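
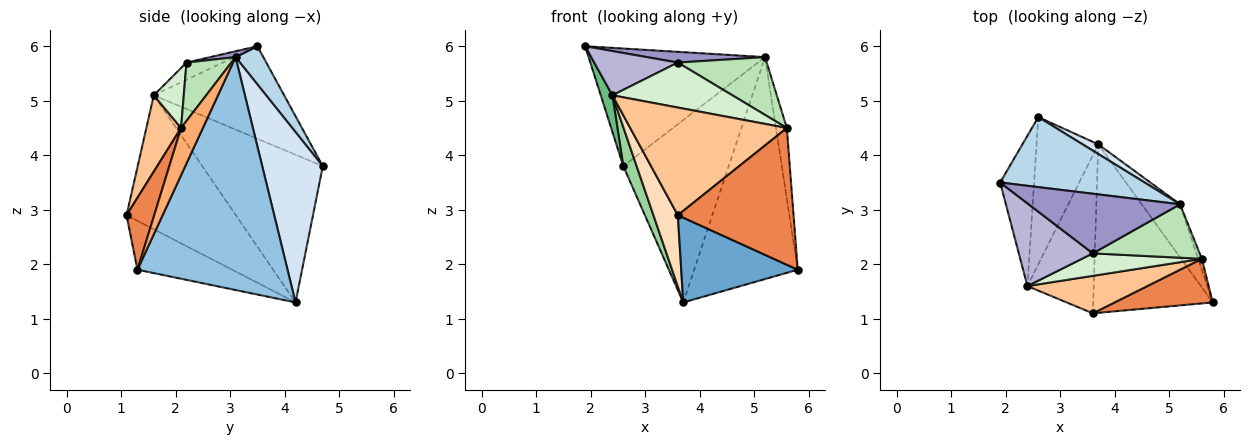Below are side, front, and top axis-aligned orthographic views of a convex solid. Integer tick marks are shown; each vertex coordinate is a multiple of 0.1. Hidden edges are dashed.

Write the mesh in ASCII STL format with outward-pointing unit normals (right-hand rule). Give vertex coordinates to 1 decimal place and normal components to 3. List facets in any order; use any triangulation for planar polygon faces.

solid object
 facet normal -0.343 -0.422 -0.839
  outer loop
   vertex 3.6 1.1 2.9
   vertex 3.7 4.2 1.3
   vertex 5.8 1.3 1.9
  endloop
 endfacet
 facet normal 0.816 0.563 -0.134
  outer loop
   vertex 5.2 3.1 5.8
   vertex 5.8 1.3 1.9
   vertex 3.7 4.2 1.3
  endloop
 endfacet
 facet normal 0.134 0.851 0.507
  outer loop
   vertex 2.6 4.7 3.8
   vertex 1.9 3.5 6.0
   vertex 5.2 3.1 5.8
  endloop
 endfacet
 facet normal 0.498 0.866 0.046
  outer loop
   vertex 2.6 4.7 3.8
   vertex 5.2 3.1 5.8
   vertex 3.7 4.2 1.3
  endloop
 endfacet
 facet normal 0.222 -0.927 0.302
  outer loop
   vertex 5.6 2.1 4.5
   vertex 3.6 1.1 2.9
   vertex 5.8 1.3 1.9
  endloop
 endfacet
 facet normal 0.892 0.446 -0.069
  outer loop
   vertex 5.6 2.1 4.5
   vertex 5.8 1.3 1.9
   vertex 5.2 3.1 5.8
  endloop
 endfacet
 facet normal 0.205 -0.924 0.322
  outer loop
   vertex 2.4 1.6 5.1
   vertex 3.6 1.1 2.9
   vertex 5.6 2.1 4.5
  endloop
 endfacet
 facet normal -0.879 -0.196 -0.435
  outer loop
   vertex 2.4 1.6 5.1
   vertex 3.7 4.2 1.3
   vertex 3.6 1.1 2.9
  endloop
 endfacet
 facet normal -0.936 -0.084 -0.343
  outer loop
   vertex 2.4 1.6 5.1
   vertex 1.9 3.5 6.0
   vertex 2.6 4.7 3.8
  endloop
 endfacet
 facet normal -0.918 -0.102 -0.384
  outer loop
   vertex 2.4 1.6 5.1
   vertex 2.6 4.7 3.8
   vertex 3.7 4.2 1.3
  endloop
 endfacet
 facet normal 0.348 -0.689 0.637
  outer loop
   vertex 3.6 2.2 5.7
   vertex 5.6 2.1 4.5
   vertex 5.2 3.1 5.8
  endloop
 endfacet
 facet normal 0.218 -0.873 0.436
  outer loop
   vertex 3.6 2.2 5.7
   vertex 2.4 1.6 5.1
   vertex 5.6 2.1 4.5
  endloop
 endfacet
 facet normal 0.038 -0.177 0.983
  outer loop
   vertex 3.6 2.2 5.7
   vertex 5.2 3.1 5.8
   vertex 1.9 3.5 6.0
  endloop
 endfacet
 facet normal -0.201 -0.462 0.864
  outer loop
   vertex 3.6 2.2 5.7
   vertex 1.9 3.5 6.0
   vertex 2.4 1.6 5.1
  endloop
 endfacet
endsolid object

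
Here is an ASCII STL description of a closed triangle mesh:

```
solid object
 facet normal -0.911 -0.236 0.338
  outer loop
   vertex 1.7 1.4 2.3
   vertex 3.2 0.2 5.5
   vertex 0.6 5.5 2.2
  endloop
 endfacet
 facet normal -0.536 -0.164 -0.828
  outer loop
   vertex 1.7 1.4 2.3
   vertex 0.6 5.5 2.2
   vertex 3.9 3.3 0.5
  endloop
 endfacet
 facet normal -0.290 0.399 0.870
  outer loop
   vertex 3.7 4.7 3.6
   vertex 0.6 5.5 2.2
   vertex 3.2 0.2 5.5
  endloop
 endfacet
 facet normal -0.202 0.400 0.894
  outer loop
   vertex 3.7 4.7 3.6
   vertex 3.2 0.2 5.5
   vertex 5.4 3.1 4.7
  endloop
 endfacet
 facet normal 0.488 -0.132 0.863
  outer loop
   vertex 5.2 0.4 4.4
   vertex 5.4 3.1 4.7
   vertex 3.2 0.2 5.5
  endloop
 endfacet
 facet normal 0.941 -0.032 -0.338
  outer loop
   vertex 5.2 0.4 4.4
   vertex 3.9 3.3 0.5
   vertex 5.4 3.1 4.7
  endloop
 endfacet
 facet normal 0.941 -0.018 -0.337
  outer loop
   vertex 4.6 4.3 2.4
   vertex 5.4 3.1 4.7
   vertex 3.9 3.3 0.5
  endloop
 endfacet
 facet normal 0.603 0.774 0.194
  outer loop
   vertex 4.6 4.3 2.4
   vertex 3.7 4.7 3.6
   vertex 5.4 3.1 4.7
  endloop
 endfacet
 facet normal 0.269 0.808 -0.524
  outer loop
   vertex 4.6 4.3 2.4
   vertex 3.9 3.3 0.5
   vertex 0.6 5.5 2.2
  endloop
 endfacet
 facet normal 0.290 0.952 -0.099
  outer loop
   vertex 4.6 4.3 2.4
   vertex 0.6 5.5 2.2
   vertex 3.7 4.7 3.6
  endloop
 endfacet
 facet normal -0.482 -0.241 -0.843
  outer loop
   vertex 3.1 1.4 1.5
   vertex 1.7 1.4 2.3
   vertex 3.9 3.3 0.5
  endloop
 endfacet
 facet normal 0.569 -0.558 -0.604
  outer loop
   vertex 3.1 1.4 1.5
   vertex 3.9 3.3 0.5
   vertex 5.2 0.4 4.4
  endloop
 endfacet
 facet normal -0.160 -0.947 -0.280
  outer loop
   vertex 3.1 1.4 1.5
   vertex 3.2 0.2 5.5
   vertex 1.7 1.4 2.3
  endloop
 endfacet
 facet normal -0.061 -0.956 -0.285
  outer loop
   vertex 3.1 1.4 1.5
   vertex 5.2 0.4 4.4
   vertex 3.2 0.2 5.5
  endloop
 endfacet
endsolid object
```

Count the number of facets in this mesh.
14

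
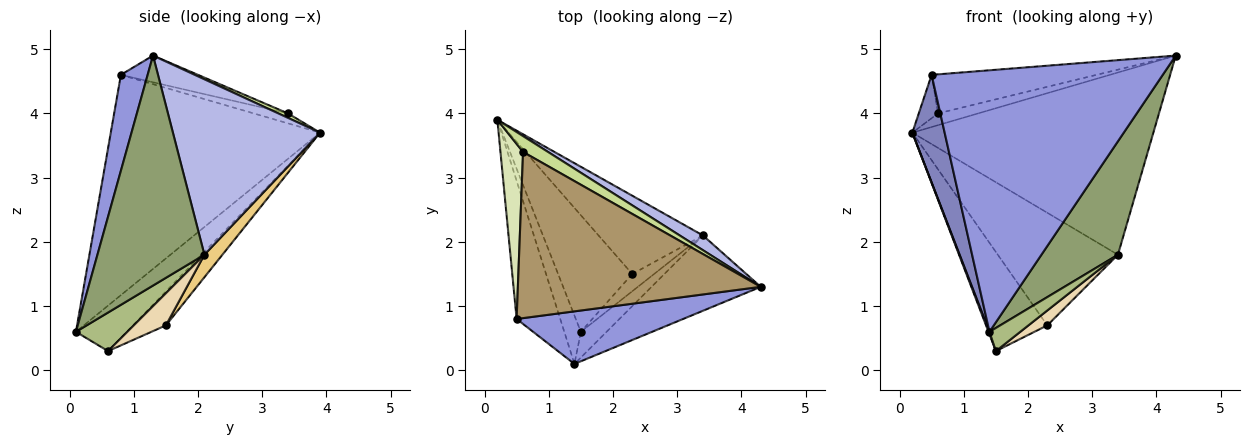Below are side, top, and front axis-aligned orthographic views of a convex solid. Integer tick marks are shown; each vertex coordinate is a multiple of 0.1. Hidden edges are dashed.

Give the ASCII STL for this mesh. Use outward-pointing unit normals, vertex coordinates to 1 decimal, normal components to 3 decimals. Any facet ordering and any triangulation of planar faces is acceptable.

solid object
 facet normal -0.939 -0.017 -0.342
  outer loop
   vertex 1.5 0.6 0.3
   vertex 1.4 0.1 0.6
   vertex 0.2 3.9 3.7
  endloop
 endfacet
 facet normal -0.970 -0.150 -0.192
  outer loop
   vertex 0.5 0.8 4.6
   vertex 0.2 3.9 3.7
   vertex 1.4 0.1 0.6
  endloop
 endfacet
 facet normal 0.113 -0.974 0.196
  outer loop
   vertex 0.5 0.8 4.6
   vertex 1.4 0.1 0.6
   vertex 4.3 1.3 4.9
  endloop
 endfacet
 facet normal 0.520 0.851 0.069
  outer loop
   vertex 3.4 2.1 1.8
   vertex 0.2 3.9 3.7
   vertex 4.3 1.3 4.9
  endloop
 endfacet
 facet normal 0.759 -0.543 -0.360
  outer loop
   vertex 3.4 2.1 1.8
   vertex 4.3 1.3 4.9
   vertex 1.4 0.1 0.6
  endloop
 endfacet
 facet normal 0.744 -0.447 -0.496
  outer loop
   vertex 3.4 2.1 1.8
   vertex 1.4 0.1 0.6
   vertex 1.5 0.6 0.3
  endloop
 endfacet
 facet normal 0.142 0.590 0.795
  outer loop
   vertex 0.6 3.4 4.0
   vertex 4.3 1.3 4.9
   vertex 0.2 3.9 3.7
  endloop
 endfacet
 facet normal -0.393 0.221 0.893
  outer loop
   vertex 0.6 3.4 4.0
   vertex 0.2 3.9 3.7
   vertex 0.5 0.8 4.6
  endloop
 endfacet
 facet normal -0.106 0.227 0.968
  outer loop
   vertex 0.6 3.4 4.0
   vertex 0.5 0.8 4.6
   vertex 4.3 1.3 4.9
  endloop
 endfacet
 facet normal -0.329 0.612 -0.719
  outer loop
   vertex 2.3 1.5 0.7
   vertex 1.5 0.6 0.3
   vertex 0.2 3.9 3.7
  endloop
 endfacet
 facet normal 0.122 0.815 -0.567
  outer loop
   vertex 2.3 1.5 0.7
   vertex 0.2 3.9 3.7
   vertex 3.4 2.1 1.8
  endloop
 endfacet
 facet normal 0.744 -0.436 -0.506
  outer loop
   vertex 2.3 1.5 0.7
   vertex 3.4 2.1 1.8
   vertex 1.5 0.6 0.3
  endloop
 endfacet
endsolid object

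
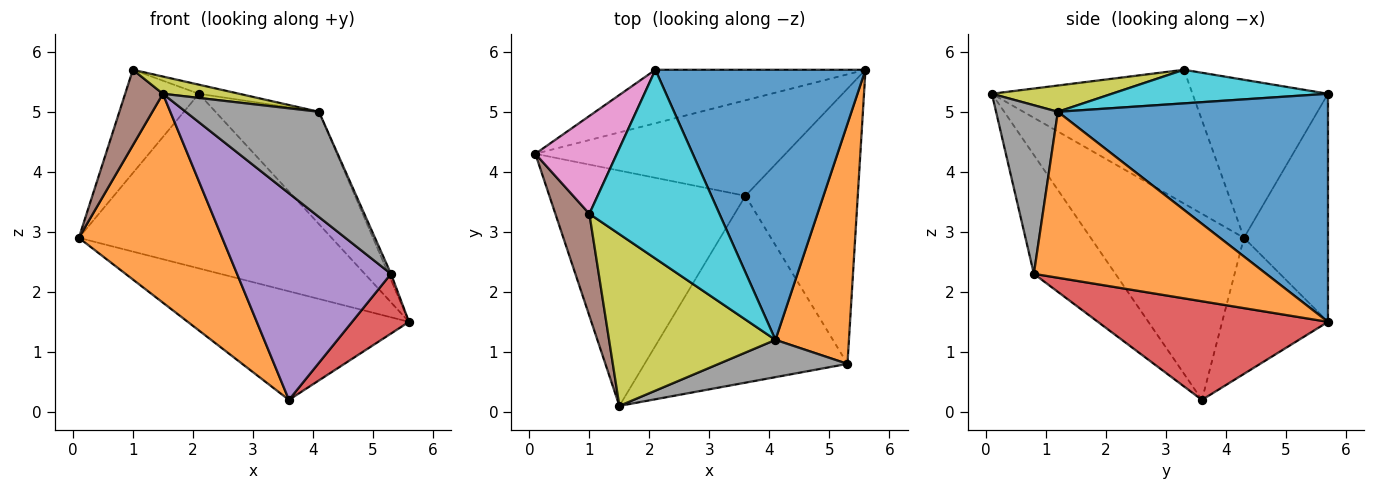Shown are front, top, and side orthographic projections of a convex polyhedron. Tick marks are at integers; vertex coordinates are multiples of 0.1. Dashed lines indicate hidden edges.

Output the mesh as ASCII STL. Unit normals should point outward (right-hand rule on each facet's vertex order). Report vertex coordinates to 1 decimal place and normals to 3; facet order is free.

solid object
 facet normal -0.338 0.707 -0.621
  outer loop
   vertex 3.6 3.6 0.2
   vertex 0.1 4.3 2.9
   vertex 5.6 5.7 1.5
  endloop
 endfacet
 facet normal -0.579 -0.541 -0.610
  outer loop
   vertex 3.6 3.6 0.2
   vertex 1.5 0.1 5.3
   vertex 0.1 4.3 2.9
  endloop
 endfacet
 facet normal -0.303 0.911 -0.279
  outer loop
   vertex 2.1 5.7 5.3
   vertex 5.6 5.7 1.5
   vertex 0.1 4.3 2.9
  endloop
 endfacet
 facet normal 0.651 -0.161 -0.742
  outer loop
   vertex 5.3 0.8 2.3
   vertex 3.6 3.6 0.2
   vertex 5.6 5.7 1.5
  endloop
 endfacet
 facet normal -0.366 -0.690 -0.624
  outer loop
   vertex 5.3 0.8 2.3
   vertex 1.5 0.1 5.3
   vertex 3.6 3.6 0.2
  endloop
 endfacet
 facet normal -0.953 -0.179 0.242
  outer loop
   vertex 1.0 3.3 5.7
   vertex 0.1 4.3 2.9
   vertex 1.5 0.1 5.3
  endloop
 endfacet
 facet normal -0.800 0.435 0.413
  outer loop
   vertex 1.0 3.3 5.7
   vertex 2.1 5.7 5.3
   vertex 0.1 4.3 2.9
  endloop
 endfacet
 facet normal 0.401 -0.864 0.306
  outer loop
   vertex 4.1 1.2 5.0
   vertex 1.5 0.1 5.3
   vertex 5.3 0.8 2.3
  endloop
 endfacet
 facet normal 0.155 -0.099 0.983
  outer loop
   vertex 4.1 1.2 5.0
   vertex 1.0 3.3 5.7
   vertex 1.5 0.1 5.3
  endloop
 endfacet
 facet normal 0.250 0.047 0.967
  outer loop
   vertex 4.1 1.2 5.0
   vertex 2.1 5.7 5.3
   vertex 1.0 3.3 5.7
  endloop
 endfacet
 facet normal 0.708 0.271 0.652
  outer loop
   vertex 4.1 1.2 5.0
   vertex 5.6 5.7 1.5
   vertex 2.1 5.7 5.3
  endloop
 endfacet
 facet normal 0.914 0.010 0.405
  outer loop
   vertex 4.1 1.2 5.0
   vertex 5.3 0.8 2.3
   vertex 5.6 5.7 1.5
  endloop
 endfacet
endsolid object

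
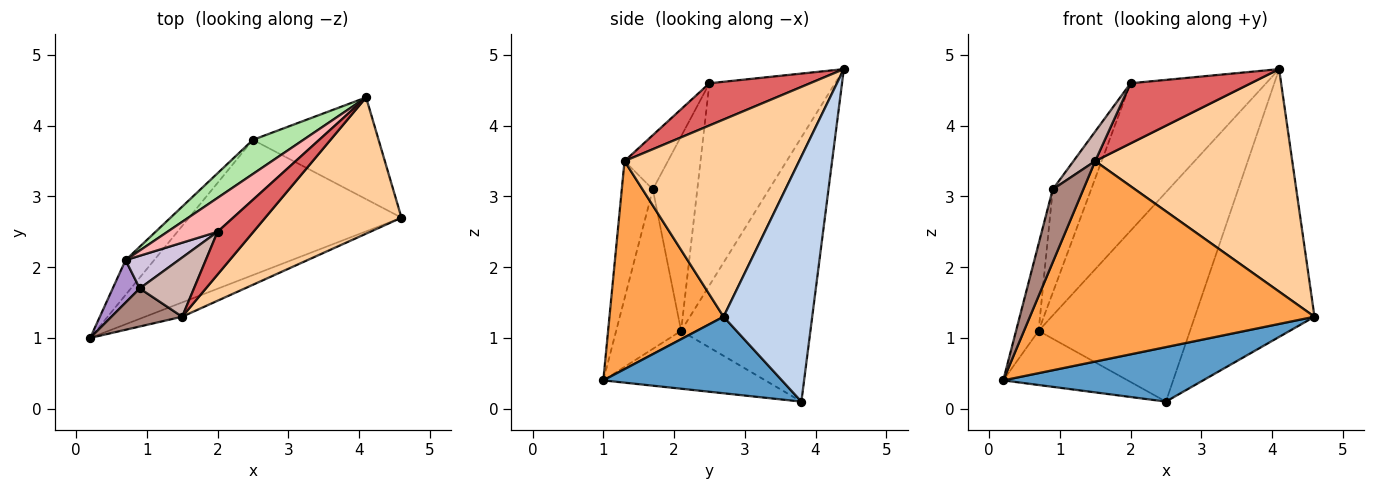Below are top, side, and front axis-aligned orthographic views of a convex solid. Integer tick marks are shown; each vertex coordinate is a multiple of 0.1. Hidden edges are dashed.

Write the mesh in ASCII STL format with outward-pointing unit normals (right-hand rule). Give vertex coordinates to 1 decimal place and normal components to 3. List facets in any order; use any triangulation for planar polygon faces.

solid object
 facet normal 0.317 -0.355 -0.880
  outer loop
   vertex 2.5 3.8 0.1
   vertex 4.6 2.7 1.3
   vertex 0.2 1.0 0.4
  endloop
 endfacet
 facet normal 0.569 0.769 -0.292
  outer loop
   vertex 4.1 4.4 4.8
   vertex 4.6 2.7 1.3
   vertex 2.5 3.8 0.1
  endloop
 endfacet
 facet normal 0.371 -0.926 -0.066
  outer loop
   vertex 1.5 1.3 3.5
   vertex 0.2 1.0 0.4
   vertex 4.6 2.7 1.3
  endloop
 endfacet
 facet normal 0.603 -0.680 0.417
  outer loop
   vertex 1.5 1.3 3.5
   vertex 4.6 2.7 1.3
   vertex 4.1 4.4 4.8
  endloop
 endfacet
 facet normal -0.738 0.567 -0.364
  outer loop
   vertex 0.7 2.1 1.1
   vertex 2.5 3.8 0.1
   vertex 0.2 1.0 0.4
  endloop
 endfacet
 facet normal -0.644 0.755 0.123
  outer loop
   vertex 0.7 2.1 1.1
   vertex 4.1 4.4 4.8
   vertex 2.5 3.8 0.1
  endloop
 endfacet
 facet normal 0.564 -0.673 0.478
  outer loop
   vertex 2.0 2.5 4.6
   vertex 1.5 1.3 3.5
   vertex 4.1 4.4 4.8
  endloop
 endfacet
 facet normal -0.670 0.723 0.166
  outer loop
   vertex 2.0 2.5 4.6
   vertex 4.1 4.4 4.8
   vertex 0.7 2.1 1.1
  endloop
 endfacet
 facet normal -0.933 0.324 0.158
  outer loop
   vertex 0.9 1.7 3.1
   vertex 0.7 2.1 1.1
   vertex 0.2 1.0 0.4
  endloop
 endfacet
 facet normal -0.741 0.640 0.202
  outer loop
   vertex 0.9 1.7 3.1
   vertex 2.0 2.5 4.6
   vertex 0.7 2.1 1.1
  endloop
 endfacet
 facet normal -0.669 -0.659 0.344
  outer loop
   vertex 0.9 1.7 3.1
   vertex 0.2 1.0 0.4
   vertex 1.5 1.3 3.5
  endloop
 endfacet
 facet normal -0.667 -0.333 0.667
  outer loop
   vertex 0.9 1.7 3.1
   vertex 1.5 1.3 3.5
   vertex 2.0 2.5 4.6
  endloop
 endfacet
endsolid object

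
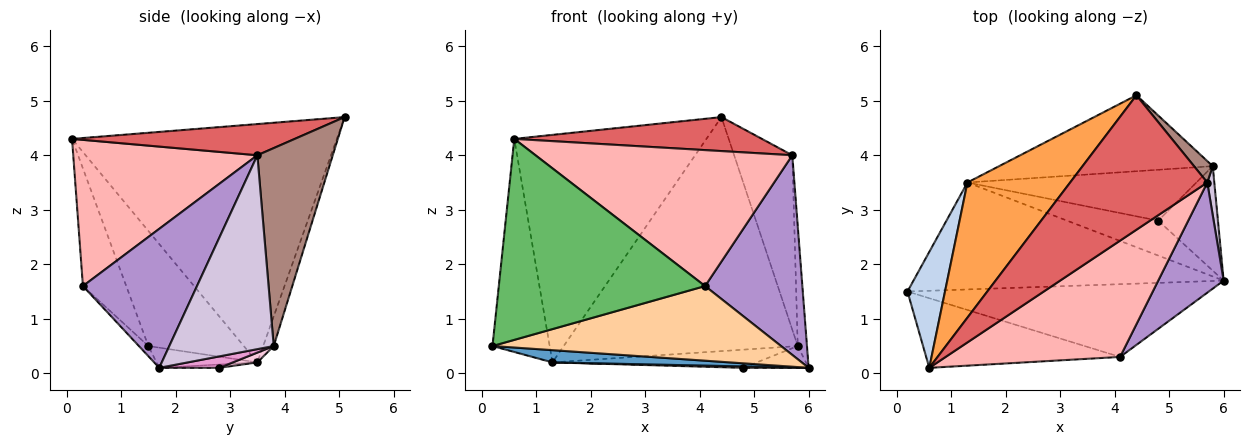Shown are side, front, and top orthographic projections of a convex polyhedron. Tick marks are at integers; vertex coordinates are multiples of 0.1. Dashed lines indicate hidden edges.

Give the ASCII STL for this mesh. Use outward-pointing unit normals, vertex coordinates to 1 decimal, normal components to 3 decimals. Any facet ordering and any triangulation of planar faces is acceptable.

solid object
 facet normal -0.064 -0.113 -0.991
  outer loop
   vertex 1.3 3.5 0.2
   vertex 6.0 1.7 0.1
   vertex 0.2 1.5 0.5
  endloop
 endfacet
 facet normal -0.826 0.495 0.269
  outer loop
   vertex 1.3 3.5 0.2
   vertex 0.2 1.5 0.5
   vertex 0.6 0.1 4.3
  endloop
 endfacet
 facet normal -0.764 0.554 0.329
  outer loop
   vertex 1.3 3.5 0.2
   vertex 0.6 0.1 4.3
   vertex 4.4 5.1 4.7
  endloop
 endfacet
 facet normal -0.023 -0.716 -0.698
  outer loop
   vertex 4.1 0.3 1.6
   vertex 0.2 1.5 0.5
   vertex 6.0 1.7 0.1
  endloop
 endfacet
 facet normal -0.195 -0.927 -0.321
  outer loop
   vertex 4.1 0.3 1.6
   vertex 0.6 0.1 4.3
   vertex 0.2 1.5 0.5
  endloop
 endfacet
 facet normal -0.043 0.950 -0.308
  outer loop
   vertex 5.8 3.8 0.5
   vertex 1.3 3.5 0.2
   vertex 4.4 5.1 4.7
  endloop
 endfacet
 facet normal 0.215 -0.239 0.947
  outer loop
   vertex 5.7 3.5 4.0
   vertex 4.4 5.1 4.7
   vertex 0.6 0.1 4.3
  endloop
 endfacet
 facet normal 0.478 -0.667 0.571
  outer loop
   vertex 5.7 3.5 4.0
   vertex 0.6 0.1 4.3
   vertex 4.1 0.3 1.6
  endloop
 endfacet
 facet normal 0.716 -0.611 0.337
  outer loop
   vertex 5.7 3.5 4.0
   vertex 4.1 0.3 1.6
   vertex 6.0 1.7 0.1
  endloop
 endfacet
 facet normal 0.995 0.088 0.036
  outer loop
   vertex 5.7 3.5 4.0
   vertex 6.0 1.7 0.1
   vertex 5.8 3.8 0.5
  endloop
 endfacet
 facet normal 0.790 0.609 0.075
  outer loop
   vertex 5.7 3.5 4.0
   vertex 5.8 3.8 0.5
   vertex 4.4 5.1 4.7
  endloop
 endfacet
 facet normal -0.036 -0.040 -0.999
  outer loop
   vertex 4.8 2.8 0.1
   vertex 6.0 1.7 0.1
   vertex 1.3 3.5 0.2
  endloop
 endfacet
 facet normal 0.184 0.201 -0.962
  outer loop
   vertex 4.8 2.8 0.1
   vertex 5.8 3.8 0.5
   vertex 6.0 1.7 0.1
  endloop
 endfacet
 facet normal 0.040 0.336 -0.941
  outer loop
   vertex 4.8 2.8 0.1
   vertex 1.3 3.5 0.2
   vertex 5.8 3.8 0.5
  endloop
 endfacet
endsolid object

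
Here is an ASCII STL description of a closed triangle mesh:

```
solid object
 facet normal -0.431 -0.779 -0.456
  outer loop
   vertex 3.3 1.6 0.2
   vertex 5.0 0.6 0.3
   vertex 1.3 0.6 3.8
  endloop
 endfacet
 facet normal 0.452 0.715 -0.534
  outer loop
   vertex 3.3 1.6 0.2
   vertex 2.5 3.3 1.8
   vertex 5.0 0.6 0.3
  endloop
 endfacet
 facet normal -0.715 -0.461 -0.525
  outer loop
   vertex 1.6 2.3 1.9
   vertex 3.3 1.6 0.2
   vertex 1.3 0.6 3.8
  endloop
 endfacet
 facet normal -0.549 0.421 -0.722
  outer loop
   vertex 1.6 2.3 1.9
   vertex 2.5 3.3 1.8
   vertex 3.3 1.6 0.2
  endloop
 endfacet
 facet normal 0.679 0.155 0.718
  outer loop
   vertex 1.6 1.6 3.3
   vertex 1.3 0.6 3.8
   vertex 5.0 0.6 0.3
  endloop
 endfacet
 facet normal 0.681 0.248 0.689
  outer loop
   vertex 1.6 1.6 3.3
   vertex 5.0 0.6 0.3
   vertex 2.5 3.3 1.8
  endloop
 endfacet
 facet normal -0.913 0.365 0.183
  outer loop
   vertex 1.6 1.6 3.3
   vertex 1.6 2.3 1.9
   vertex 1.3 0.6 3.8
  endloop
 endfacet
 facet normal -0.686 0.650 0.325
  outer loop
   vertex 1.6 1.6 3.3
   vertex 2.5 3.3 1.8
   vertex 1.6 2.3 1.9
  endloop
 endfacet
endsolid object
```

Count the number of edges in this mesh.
12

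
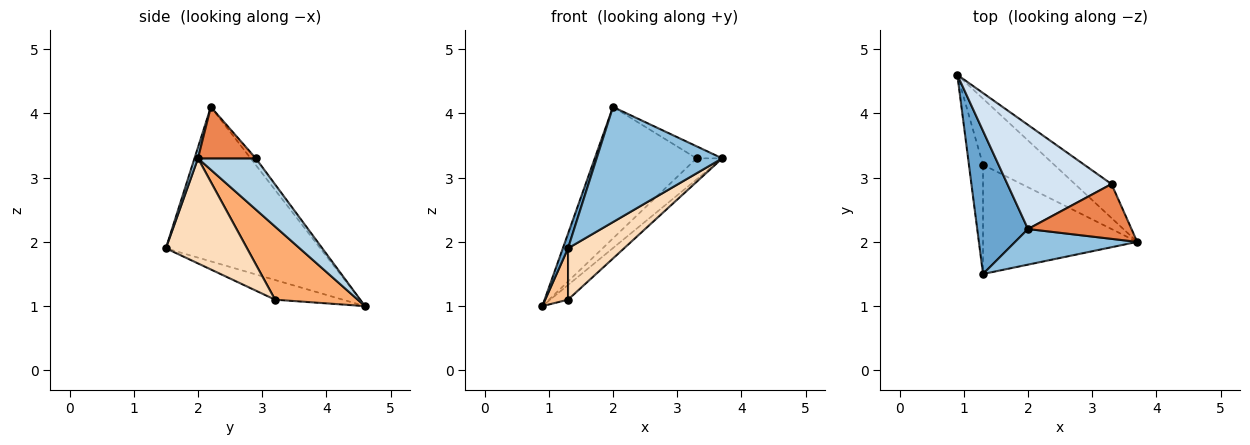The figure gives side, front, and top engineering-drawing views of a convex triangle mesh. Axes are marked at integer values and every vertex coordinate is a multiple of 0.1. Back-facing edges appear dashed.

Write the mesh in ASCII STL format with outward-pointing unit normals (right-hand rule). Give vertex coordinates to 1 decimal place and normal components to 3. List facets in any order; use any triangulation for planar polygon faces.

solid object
 facet normal -0.949 -0.032 0.312
  outer loop
   vertex 2.0 2.2 4.1
   vertex 0.9 4.6 1.0
   vertex 1.3 1.5 1.9
  endloop
 endfacet
 facet normal 0.027 -0.955 0.295
  outer loop
   vertex 2.0 2.2 4.1
   vertex 1.3 1.5 1.9
   vertex 3.7 2.0 3.3
  endloop
 endfacet
 facet normal 0.765 0.340 -0.547
  outer loop
   vertex 3.3 2.9 3.3
   vertex 3.7 2.0 3.3
   vertex 0.9 4.6 1.0
  endloop
 endfacet
 facet normal -0.040 0.783 0.620
  outer loop
   vertex 3.3 2.9 3.3
   vertex 0.9 4.6 1.0
   vertex 2.0 2.2 4.1
  endloop
 endfacet
 facet normal 0.436 0.194 0.879
  outer loop
   vertex 3.3 2.9 3.3
   vertex 2.0 2.2 4.1
   vertex 3.7 2.0 3.3
  endloop
 endfacet
 facet normal 0.708 0.153 -0.689
  outer loop
   vertex 1.3 3.2 1.1
   vertex 0.9 4.6 1.0
   vertex 3.7 2.0 3.3
  endloop
 endfacet
 facet normal -0.784 -0.264 -0.561
  outer loop
   vertex 1.3 3.2 1.1
   vertex 1.3 1.5 1.9
   vertex 0.9 4.6 1.0
  endloop
 endfacet
 facet normal 0.525 -0.362 -0.770
  outer loop
   vertex 1.3 3.2 1.1
   vertex 3.7 2.0 3.3
   vertex 1.3 1.5 1.9
  endloop
 endfacet
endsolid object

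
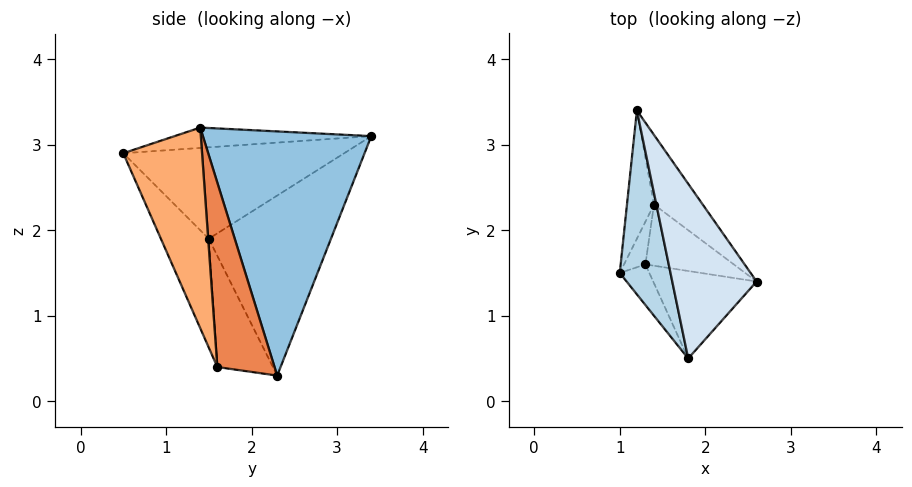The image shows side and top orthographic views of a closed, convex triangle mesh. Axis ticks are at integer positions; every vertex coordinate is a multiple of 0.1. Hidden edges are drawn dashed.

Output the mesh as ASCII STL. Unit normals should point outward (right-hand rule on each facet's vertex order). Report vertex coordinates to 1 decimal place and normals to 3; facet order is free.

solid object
 facet normal -0.970 0.194 -0.146
  outer loop
   vertex 1.4 2.3 0.3
   vertex 1.0 1.5 1.9
   vertex 1.2 3.4 3.1
  endloop
 endfacet
 facet normal 0.812 0.560 -0.162
  outer loop
   vertex 1.4 2.3 0.3
   vertex 1.2 3.4 3.1
   vertex 2.6 1.4 3.2
  endloop
 endfacet
 facet normal -0.855 -0.210 0.474
  outer loop
   vertex 1.8 0.5 2.9
   vertex 1.2 3.4 3.1
   vertex 1.0 1.5 1.9
  endloop
 endfacet
 facet normal -0.233 -0.115 0.966
  outer loop
   vertex 1.8 0.5 2.9
   vertex 2.6 1.4 3.2
   vertex 1.2 3.4 3.1
  endloop
 endfacet
 facet normal 0.886 -0.187 -0.425
  outer loop
   vertex 1.3 1.6 0.4
   vertex 1.4 2.3 0.3
   vertex 2.6 1.4 3.2
  endloop
 endfacet
 facet normal 0.750 -0.537 -0.386
  outer loop
   vertex 1.3 1.6 0.4
   vertex 2.6 1.4 3.2
   vertex 1.8 0.5 2.9
  endloop
 endfacet
 facet normal -0.976 0.113 -0.188
  outer loop
   vertex 1.3 1.6 0.4
   vertex 1.0 1.5 1.9
   vertex 1.4 2.3 0.3
  endloop
 endfacet
 facet normal -0.671 -0.719 -0.182
  outer loop
   vertex 1.3 1.6 0.4
   vertex 1.8 0.5 2.9
   vertex 1.0 1.5 1.9
  endloop
 endfacet
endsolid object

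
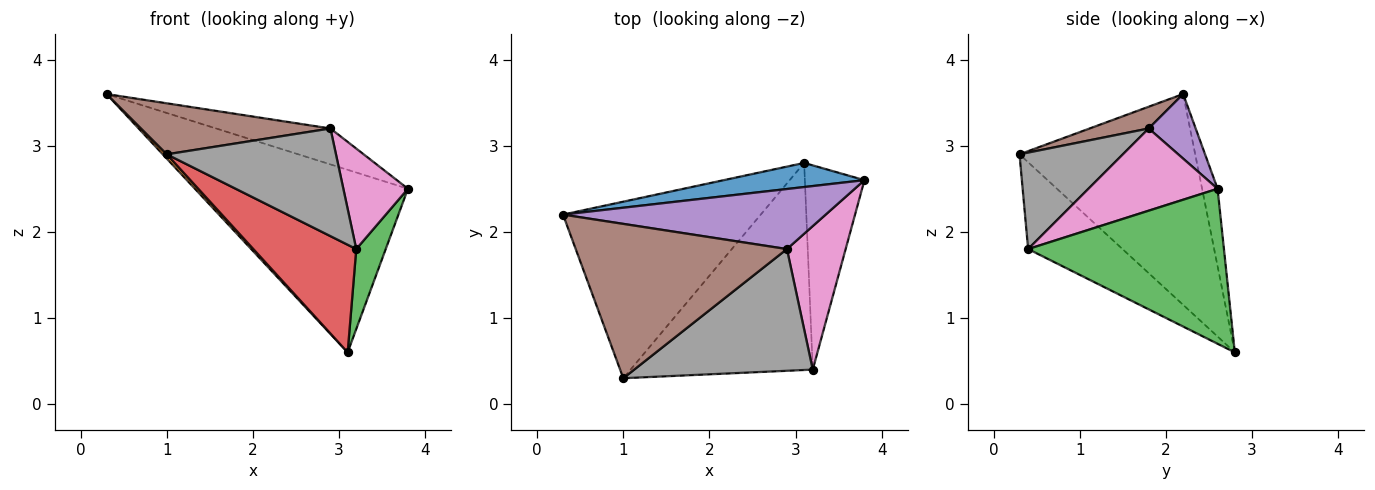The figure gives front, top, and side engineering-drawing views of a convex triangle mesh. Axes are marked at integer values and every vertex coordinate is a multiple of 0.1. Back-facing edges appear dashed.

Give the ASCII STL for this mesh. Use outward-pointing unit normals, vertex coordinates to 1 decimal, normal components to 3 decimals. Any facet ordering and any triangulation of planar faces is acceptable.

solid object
 facet normal -0.072 0.989 0.131
  outer loop
   vertex 3.1 2.8 0.6
   vertex 0.3 2.2 3.6
   vertex 3.8 2.6 2.5
  endloop
 endfacet
 facet normal -0.729 -0.017 -0.684
  outer loop
   vertex 3.1 2.8 0.6
   vertex 1.0 0.3 2.9
   vertex 0.3 2.2 3.6
  endloop
 endfacet
 facet normal 0.924 -0.139 -0.355
  outer loop
   vertex 3.2 0.4 1.8
   vertex 3.1 2.8 0.6
   vertex 3.8 2.6 2.5
  endloop
 endfacet
 facet normal -0.389 -0.425 -0.817
  outer loop
   vertex 3.2 0.4 1.8
   vertex 1.0 0.3 2.9
   vertex 3.1 2.8 0.6
  endloop
 endfacet
 facet normal 0.206 0.502 0.840
  outer loop
   vertex 2.9 1.8 3.2
   vertex 3.8 2.6 2.5
   vertex 0.3 2.2 3.6
  endloop
 endfacet
 facet normal 0.097 -0.312 0.945
  outer loop
   vertex 2.9 1.8 3.2
   vertex 0.3 2.2 3.6
   vertex 1.0 0.3 2.9
  endloop
 endfacet
 facet normal 0.754 -0.377 0.538
  outer loop
   vertex 2.9 1.8 3.2
   vertex 3.2 0.4 1.8
   vertex 3.8 2.6 2.5
  endloop
 endfacet
 facet normal 0.375 -0.614 0.694
  outer loop
   vertex 2.9 1.8 3.2
   vertex 1.0 0.3 2.9
   vertex 3.2 0.4 1.8
  endloop
 endfacet
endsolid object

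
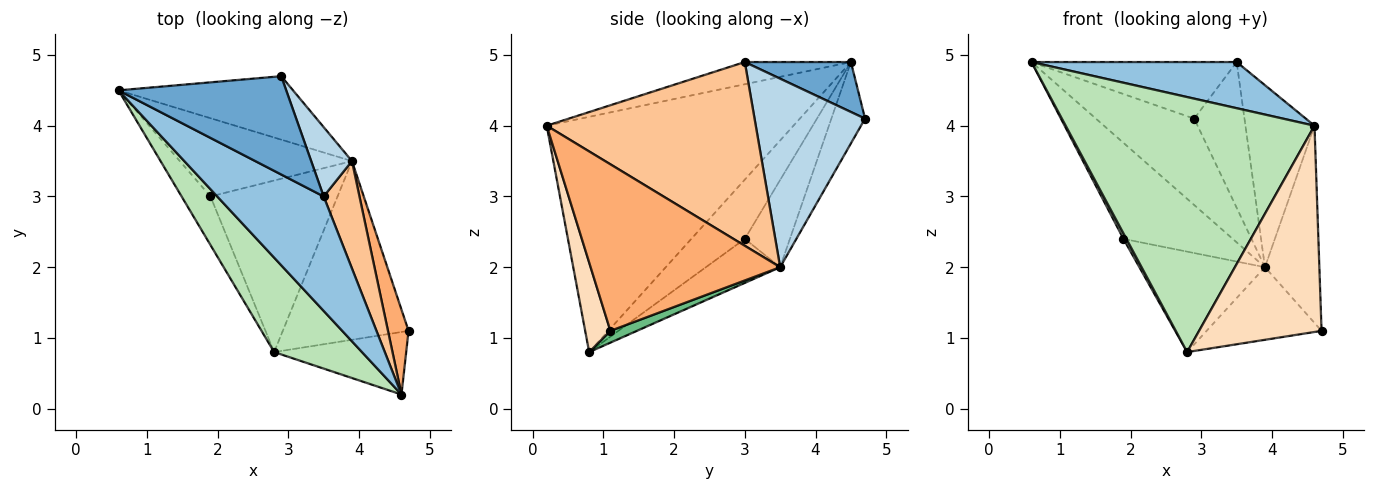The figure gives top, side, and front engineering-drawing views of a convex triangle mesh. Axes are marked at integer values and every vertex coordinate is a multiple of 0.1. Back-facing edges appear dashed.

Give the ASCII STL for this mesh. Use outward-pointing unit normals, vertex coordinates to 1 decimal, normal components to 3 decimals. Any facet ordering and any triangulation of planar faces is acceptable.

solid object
 facet normal 0.250 0.483 0.839
  outer loop
   vertex 3.5 3.0 4.9
   vertex 2.9 4.7 4.1
   vertex 0.6 4.5 4.9
  endloop
 endfacet
 facet normal -0.190 -0.367 0.910
  outer loop
   vertex 3.5 3.0 4.9
   vertex 0.6 4.5 4.9
   vertex 4.6 0.2 4.0
  endloop
 endfacet
 facet normal 0.893 0.406 0.193
  outer loop
   vertex 3.9 3.5 2.0
   vertex 2.9 4.7 4.1
   vertex 3.5 3.0 4.9
  endloop
 endfacet
 facet normal -0.266 0.777 -0.571
  outer loop
   vertex 3.9 3.5 2.0
   vertex 0.6 4.5 4.9
   vertex 2.9 4.7 4.1
  endloop
 endfacet
 facet normal -0.305 0.738 -0.602
  outer loop
   vertex 3.9 3.5 2.0
   vertex 1.9 3.0 2.4
   vertex 0.6 4.5 4.9
  endloop
 endfacet
 facet normal 0.954 0.274 0.118
  outer loop
   vertex 3.9 3.5 2.0
   vertex 4.6 0.2 4.0
   vertex 4.7 1.1 1.1
  endloop
 endfacet
 facet normal 0.934 0.308 0.182
  outer loop
   vertex 3.9 3.5 2.0
   vertex 3.5 3.0 4.9
   vertex 4.6 0.2 4.0
  endloop
 endfacet
 facet normal 0.193 -0.939 -0.285
  outer loop
   vertex 2.8 0.8 0.8
   vertex 4.7 1.1 1.1
   vertex 4.6 0.2 4.0
  endloop
 endfacet
 facet normal 0.087 0.375 -0.923
  outer loop
   vertex 2.8 0.8 0.8
   vertex 3.9 3.5 2.0
   vertex 4.7 1.1 1.1
  endloop
 endfacet
 facet normal -0.286 0.484 -0.827
  outer loop
   vertex 2.8 0.8 0.8
   vertex 1.9 3.0 2.4
   vertex 3.9 3.5 2.0
  endloop
 endfacet
 facet normal -0.681 -0.687 0.254
  outer loop
   vertex 2.8 0.8 0.8
   vertex 4.6 0.2 4.0
   vertex 0.6 4.5 4.9
  endloop
 endfacet
 facet normal -0.898 -0.049 -0.437
  outer loop
   vertex 2.8 0.8 0.8
   vertex 0.6 4.5 4.9
   vertex 1.9 3.0 2.4
  endloop
 endfacet
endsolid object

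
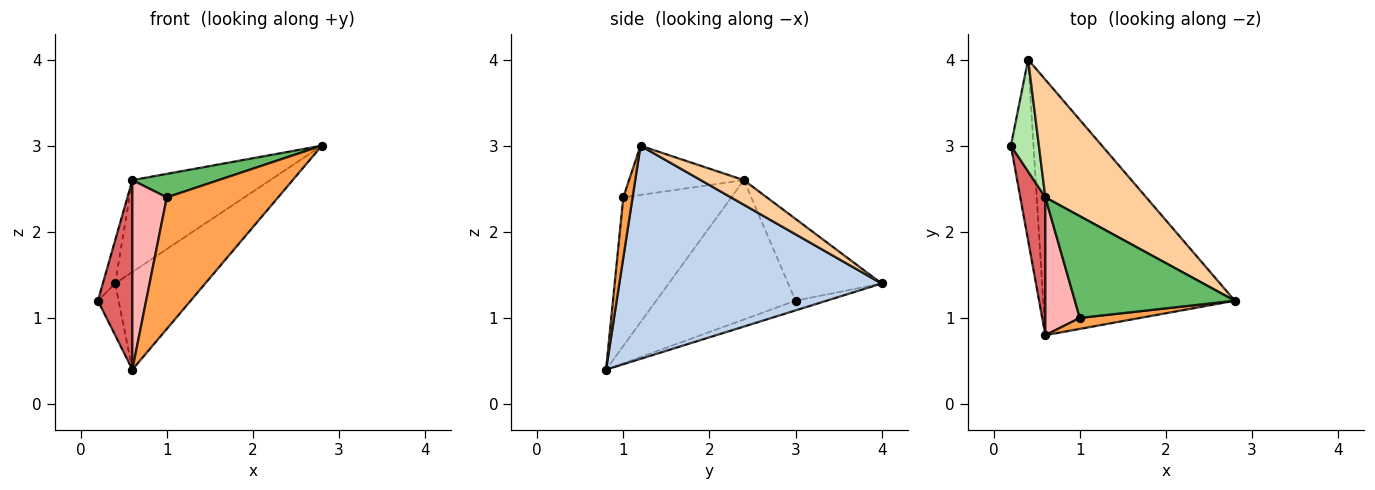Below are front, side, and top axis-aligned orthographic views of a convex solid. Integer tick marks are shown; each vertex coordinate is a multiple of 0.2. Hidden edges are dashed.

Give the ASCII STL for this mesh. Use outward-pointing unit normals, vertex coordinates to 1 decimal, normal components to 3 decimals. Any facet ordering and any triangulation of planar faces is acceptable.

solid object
 facet normal -0.381 0.254 -0.889
  outer loop
   vertex 0.4 4.0 1.4
   vertex 0.6 0.8 0.4
   vertex 0.2 3.0 1.2
  endloop
 endfacet
 facet normal 0.721 0.247 -0.648
  outer loop
   vertex 0.4 4.0 1.4
   vertex 2.8 1.2 3.0
   vertex 0.6 0.8 0.4
  endloop
 endfacet
 facet normal 0.083 -0.993 0.083
  outer loop
   vertex 1.0 1.0 2.4
   vertex 0.6 0.8 0.4
   vertex 2.8 1.2 3.0
  endloop
 endfacet
 facet normal 0.189 0.604 0.774
  outer loop
   vertex 0.6 2.4 2.6
   vertex 2.8 1.2 3.0
   vertex 0.4 4.0 1.4
  endloop
 endfacet
 facet normal -0.287 -0.215 0.933
  outer loop
   vertex 0.6 2.4 2.6
   vertex 1.0 1.0 2.4
   vertex 2.8 1.2 3.0
  endloop
 endfacet
 facet normal -0.939 0.124 0.321
  outer loop
   vertex 0.6 2.4 2.6
   vertex 0.4 4.0 1.4
   vertex 0.2 3.0 1.2
  endloop
 endfacet
 facet normal -0.956 -0.236 0.172
  outer loop
   vertex 0.6 2.4 2.6
   vertex 0.2 3.0 1.2
   vertex 0.6 0.8 0.4
  endloop
 endfacet
 facet normal -0.930 -0.297 0.216
  outer loop
   vertex 0.6 2.4 2.6
   vertex 0.6 0.8 0.4
   vertex 1.0 1.0 2.4
  endloop
 endfacet
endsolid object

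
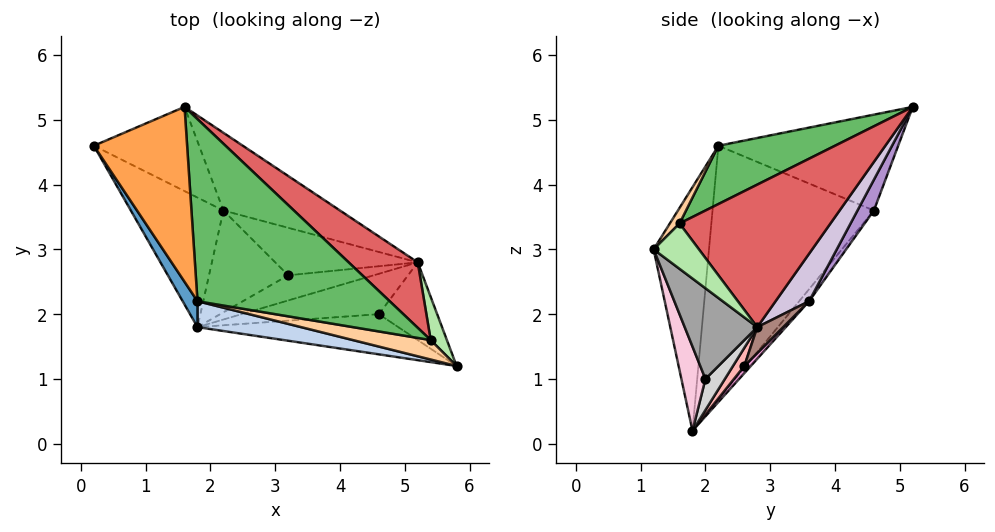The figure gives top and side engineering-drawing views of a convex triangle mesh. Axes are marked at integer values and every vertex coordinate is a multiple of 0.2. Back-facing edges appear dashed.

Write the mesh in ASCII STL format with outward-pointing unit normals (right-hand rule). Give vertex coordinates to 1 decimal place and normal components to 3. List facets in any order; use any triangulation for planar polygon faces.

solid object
 facet normal -0.840 -0.540 0.049
  outer loop
   vertex 1.8 2.2 4.6
   vertex 0.2 4.6 3.6
   vertex 1.8 1.8 0.2
  endloop
 endfacet
 facet normal -0.208 -0.974 0.089
  outer loop
   vertex 1.8 2.2 4.6
   vertex 1.8 1.8 0.2
   vertex 5.8 1.2 3.0
  endloop
 endfacet
 facet normal -0.704 -0.184 0.685
  outer loop
   vertex 1.8 2.2 4.6
   vertex 1.6 5.2 5.2
   vertex 0.2 4.6 3.6
  endloop
 endfacet
 facet normal 0.154 -0.617 0.772
  outer loop
   vertex 5.4 1.6 3.4
   vertex 1.8 2.2 4.6
   vertex 5.8 1.2 3.0
  endloop
 endfacet
 facet normal 0.286 -0.170 0.943
  outer loop
   vertex 5.4 1.6 3.4
   vertex 1.6 5.2 5.2
   vertex 1.8 2.2 4.6
  endloop
 endfacet
 facet normal 0.806 0.518 0.288
  outer loop
   vertex 5.4 1.6 3.4
   vertex 5.8 1.2 3.0
   vertex 5.2 2.8 1.8
  endloop
 endfacet
 facet normal 0.726 0.590 0.352
  outer loop
   vertex 5.4 1.6 3.4
   vertex 5.2 2.8 1.8
   vertex 1.6 5.2 5.2
  endloop
 endfacet
 facet normal 0.157 0.652 -0.742
  outer loop
   vertex 3.2 2.6 1.2
   vertex 5.2 2.8 1.8
   vertex 1.8 1.8 0.2
  endloop
 endfacet
 facet normal 0.130 0.885 -0.446
  outer loop
   vertex 2.2 3.6 2.2
   vertex 0.2 4.6 3.6
   vertex 1.6 5.2 5.2
  endloop
 endfacet
 facet normal 0.177 0.883 -0.435
  outer loop
   vertex 2.2 3.6 2.2
   vertex 1.6 5.2 5.2
   vertex 5.2 2.8 1.8
  endloop
 endfacet
 facet normal 0.117 0.758 -0.642
  outer loop
   vertex 2.2 3.6 2.2
   vertex 5.2 2.8 1.8
   vertex 3.2 2.6 1.2
  endloop
 endfacet
 facet normal -0.085 0.749 -0.657
  outer loop
   vertex 2.2 3.6 2.2
   vertex 1.8 1.8 0.2
   vertex 0.2 4.6 3.6
  endloop
 endfacet
 facet normal 0.061 0.736 -0.674
  outer loop
   vertex 2.2 3.6 2.2
   vertex 3.2 2.6 1.2
   vertex 1.8 1.8 0.2
  endloop
 endfacet
 facet normal 0.194 -0.865 -0.462
  outer loop
   vertex 4.6 2.0 1.0
   vertex 5.8 1.2 3.0
   vertex 1.8 1.8 0.2
  endloop
 endfacet
 facet normal 0.838 -0.090 -0.539
  outer loop
   vertex 4.6 2.0 1.0
   vertex 5.2 2.8 1.8
   vertex 5.8 1.2 3.0
  endloop
 endfacet
 facet normal 0.172 0.629 -0.758
  outer loop
   vertex 4.6 2.0 1.0
   vertex 1.8 1.8 0.2
   vertex 5.2 2.8 1.8
  endloop
 endfacet
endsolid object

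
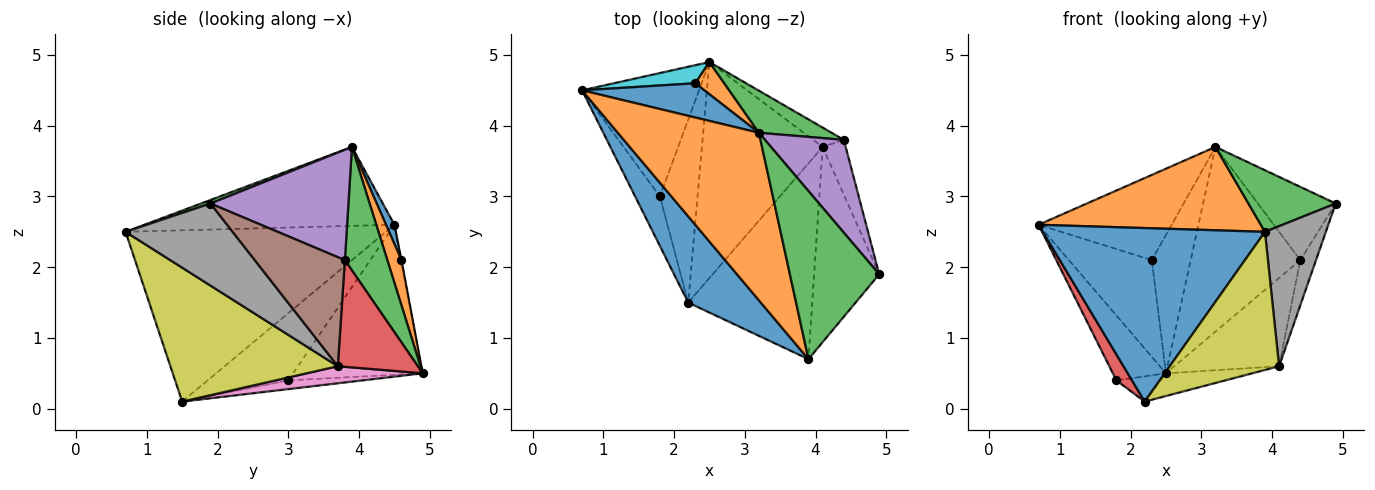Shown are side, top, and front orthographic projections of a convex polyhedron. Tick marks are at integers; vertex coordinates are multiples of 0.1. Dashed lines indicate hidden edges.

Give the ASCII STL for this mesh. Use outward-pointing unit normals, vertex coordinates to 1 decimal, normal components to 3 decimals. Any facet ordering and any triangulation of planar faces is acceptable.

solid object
 facet normal -0.724 -0.618 0.307
  outer loop
   vertex 3.9 0.7 2.5
   vertex 0.7 4.5 2.6
   vertex 2.2 1.5 0.1
  endloop
 endfacet
 facet normal -0.448 -0.398 0.801
  outer loop
   vertex 3.9 0.7 2.5
   vertex 3.2 3.9 3.7
   vertex 0.7 4.5 2.6
  endloop
 endfacet
 facet normal 0.037 -0.344 0.938
  outer loop
   vertex 3.9 0.7 2.5
   vertex 4.9 1.9 2.9
   vertex 3.2 3.9 3.7
  endloop
 endfacet
 facet normal -0.923 -0.178 -0.340
  outer loop
   vertex 1.8 3.0 0.4
   vertex 2.2 1.5 0.1
   vertex 0.7 4.5 2.6
  endloop
 endfacet
 facet normal -0.751 0.307 -0.585
  outer loop
   vertex 1.8 3.0 0.4
   vertex 0.7 4.5 2.6
   vertex 2.5 4.9 0.5
  endloop
 endfacet
 facet normal -0.224 0.133 -0.965
  outer loop
   vertex 1.8 3.0 0.4
   vertex 2.5 4.9 0.5
   vertex 2.2 1.5 0.1
  endloop
 endfacet
 facet normal 0.139 0.104 -0.985
  outer loop
   vertex 4.1 3.7 0.6
   vertex 2.2 1.5 0.1
   vertex 2.5 4.9 0.5
  endloop
 endfacet
 facet normal 0.716 -0.407 -0.568
  outer loop
   vertex 4.1 3.7 0.6
   vertex 4.9 1.9 2.9
   vertex 3.9 0.7 2.5
  endloop
 endfacet
 facet normal 0.662 -0.432 -0.613
  outer loop
   vertex 4.1 3.7 0.6
   vertex 3.9 0.7 2.5
   vertex 2.2 1.5 0.1
  endloop
 endfacet
 facet normal -0.004 0.983 0.184
  outer loop
   vertex 2.3 4.6 2.1
   vertex 2.5 4.9 0.5
   vertex 0.7 4.5 2.6
  endloop
 endfacet
 facet normal 0.058 0.926 0.372
  outer loop
   vertex 2.3 4.6 2.1
   vertex 0.7 4.5 2.6
   vertex 3.2 3.9 3.7
  endloop
 endfacet
 facet normal 0.334 0.918 0.214
  outer loop
   vertex 2.3 4.6 2.1
   vertex 3.2 3.9 3.7
   vertex 2.5 4.9 0.5
  endloop
 endfacet
 facet normal 0.353 0.912 0.208
  outer loop
   vertex 4.4 3.8 2.1
   vertex 2.5 4.9 0.5
   vertex 3.2 3.9 3.7
  endloop
 endfacet
 facet normal 0.598 0.783 -0.172
  outer loop
   vertex 4.4 3.8 2.1
   vertex 4.1 3.7 0.6
   vertex 2.5 4.9 0.5
  endloop
 endfacet
 facet normal 0.739 0.417 0.528
  outer loop
   vertex 4.4 3.8 2.1
   vertex 3.2 3.9 3.7
   vertex 4.9 1.9 2.9
  endloop
 endfacet
 facet normal 0.964 0.168 -0.204
  outer loop
   vertex 4.4 3.8 2.1
   vertex 4.9 1.9 2.9
   vertex 4.1 3.7 0.6
  endloop
 endfacet
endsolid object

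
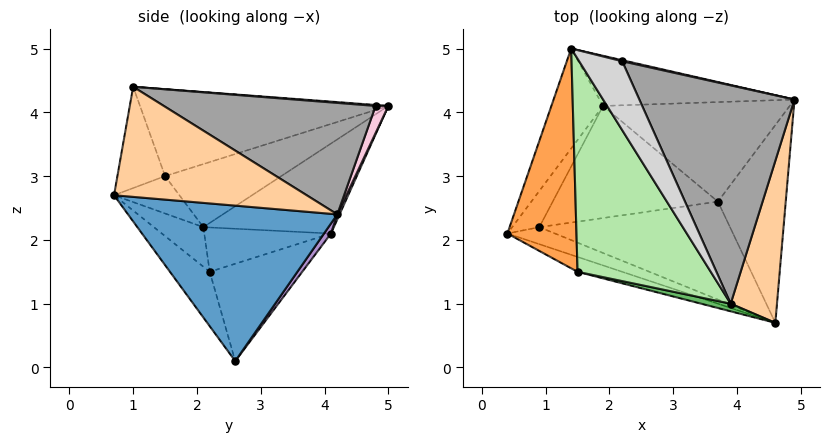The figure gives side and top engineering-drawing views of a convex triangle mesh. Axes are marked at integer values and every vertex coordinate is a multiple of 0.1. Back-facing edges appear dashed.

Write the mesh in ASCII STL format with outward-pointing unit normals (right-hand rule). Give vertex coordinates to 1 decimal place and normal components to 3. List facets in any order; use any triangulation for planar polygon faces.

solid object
 facet normal 0.911 -0.112 -0.397
  outer loop
   vertex 3.7 2.6 0.1
   vertex 4.9 4.2 2.4
   vertex 4.6 0.7 2.7
  endloop
 endfacet
 facet normal -0.266 -0.910 -0.317
  outer loop
   vertex 1.5 1.5 3.0
   vertex 0.4 2.1 2.2
   vertex 4.6 0.7 2.7
  endloop
 endfacet
 facet normal -0.654 -0.244 0.716
  outer loop
   vertex 1.5 1.5 3.0
   vertex 1.4 5.0 4.1
   vertex 0.4 2.1 2.2
  endloop
 endfacet
 facet normal 0.921 -0.046 0.387
  outer loop
   vertex 3.9 1.0 4.4
   vertex 4.6 0.7 2.7
   vertex 4.9 4.2 2.4
  endloop
 endfacet
 facet normal -0.243 -0.967 0.071
  outer loop
   vertex 3.9 1.0 4.4
   vertex 1.5 1.5 3.0
   vertex 4.6 0.7 2.7
  endloop
 endfacet
 facet normal -0.526 -0.269 0.807
  outer loop
   vertex 3.9 1.0 4.4
   vertex 1.4 5.0 4.1
   vertex 1.5 1.5 3.0
  endloop
 endfacet
 facet normal -0.265 -0.910 -0.319
  outer loop
   vertex 0.9 2.2 1.5
   vertex 4.6 0.7 2.7
   vertex 0.4 2.1 2.2
  endloop
 endfacet
 facet normal -0.156 -0.822 -0.547
  outer loop
   vertex 0.9 2.2 1.5
   vertex 3.7 2.6 0.1
   vertex 4.6 0.7 2.7
  endloop
 endfacet
 facet normal 0.031 0.813 -0.582
  outer loop
   vertex 1.9 4.1 2.1
   vertex 4.9 4.2 2.4
   vertex 3.7 2.6 0.1
  endloop
 endfacet
 facet normal 0.010 0.913 -0.408
  outer loop
   vertex 1.9 4.1 2.1
   vertex 1.4 5.0 4.1
   vertex 4.9 4.2 2.4
  endloop
 endfacet
 facet normal -0.447 0.475 -0.758
  outer loop
   vertex 1.9 4.1 2.1
   vertex 3.7 2.6 0.1
   vertex 0.9 2.2 1.5
  endloop
 endfacet
 facet normal -0.735 0.530 -0.422
  outer loop
   vertex 1.9 4.1 2.1
   vertex 0.4 2.1 2.2
   vertex 1.4 5.0 4.1
  endloop
 endfacet
 facet normal -0.727 0.523 -0.445
  outer loop
   vertex 1.9 4.1 2.1
   vertex 0.9 2.2 1.5
   vertex 0.4 2.1 2.2
  endloop
 endfacet
 facet normal 0.242 0.969 0.043
  outer loop
   vertex 2.2 4.8 4.1
   vertex 4.9 4.2 2.4
   vertex 1.4 5.0 4.1
  endloop
 endfacet
 facet normal 0.555 0.309 0.772
  outer loop
   vertex 2.2 4.8 4.1
   vertex 3.9 1.0 4.4
   vertex 4.9 4.2 2.4
  endloop
 endfacet
 facet normal 0.022 0.089 0.996
  outer loop
   vertex 2.2 4.8 4.1
   vertex 1.4 5.0 4.1
   vertex 3.9 1.0 4.4
  endloop
 endfacet
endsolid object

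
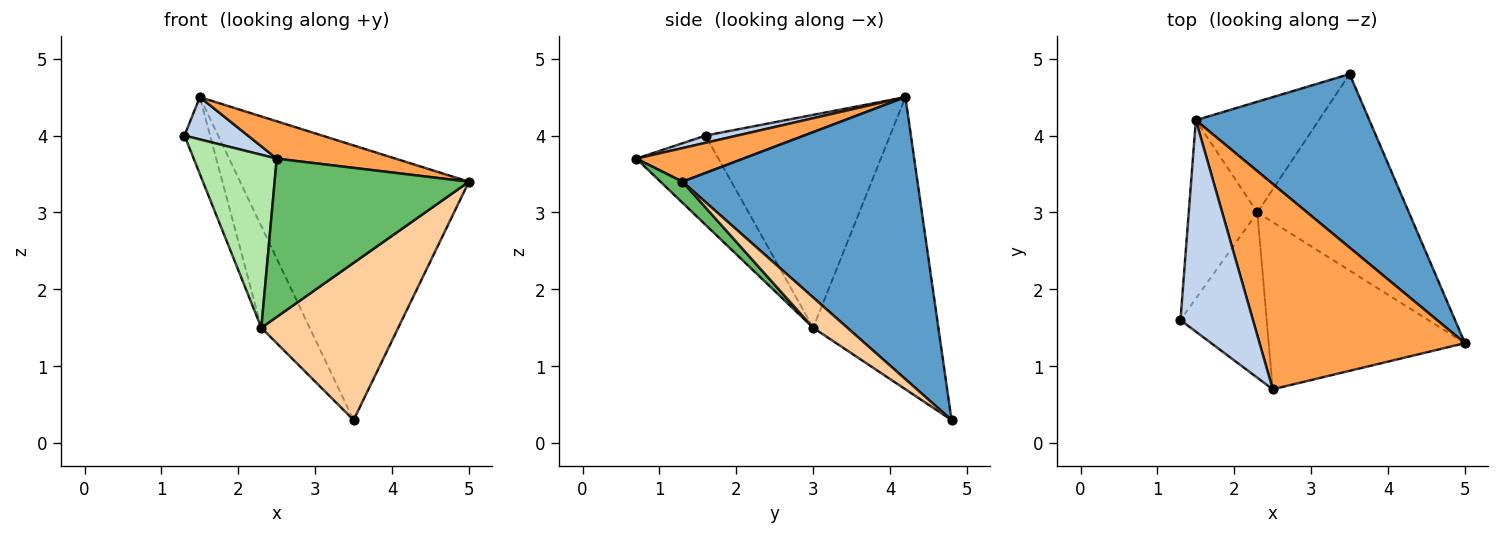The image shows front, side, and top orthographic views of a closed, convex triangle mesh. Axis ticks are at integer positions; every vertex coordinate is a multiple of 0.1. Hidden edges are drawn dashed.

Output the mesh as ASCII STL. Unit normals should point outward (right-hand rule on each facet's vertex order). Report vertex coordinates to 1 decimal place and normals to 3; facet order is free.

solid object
 facet normal 0.656 0.638 0.403
  outer loop
   vertex 1.5 4.2 4.5
   vertex 5.0 1.3 3.4
   vertex 3.5 4.8 0.3
  endloop
 endfacet
 facet normal 0.098 -0.195 0.976
  outer loop
   vertex 2.5 0.7 3.7
   vertex 1.5 4.2 4.5
   vertex 1.3 1.6 4.0
  endloop
 endfacet
 facet normal 0.159 -0.177 0.971
  outer loop
   vertex 2.5 0.7 3.7
   vertex 5.0 1.3 3.4
   vertex 1.5 4.2 4.5
  endloop
 endfacet
 facet normal 0.154 -0.617 -0.772
  outer loop
   vertex 2.3 3.0 1.5
   vertex 3.5 4.8 0.3
   vertex 5.0 1.3 3.4
  endloop
 endfacet
 facet normal 0.078 -0.686 -0.724
  outer loop
   vertex 2.3 3.0 1.5
   vertex 5.0 1.3 3.4
   vertex 2.5 0.7 3.7
  endloop
 endfacet
 facet normal -0.582 -0.588 -0.562
  outer loop
   vertex 2.3 3.0 1.5
   vertex 2.5 0.7 3.7
   vertex 1.3 1.6 4.0
  endloop
 endfacet
 facet normal -0.944 0.131 -0.304
  outer loop
   vertex 2.3 3.0 1.5
   vertex 1.3 1.6 4.0
   vertex 1.5 4.2 4.5
  endloop
 endfacet
 facet normal -0.868 0.335 -0.366
  outer loop
   vertex 2.3 3.0 1.5
   vertex 1.5 4.2 4.5
   vertex 3.5 4.8 0.3
  endloop
 endfacet
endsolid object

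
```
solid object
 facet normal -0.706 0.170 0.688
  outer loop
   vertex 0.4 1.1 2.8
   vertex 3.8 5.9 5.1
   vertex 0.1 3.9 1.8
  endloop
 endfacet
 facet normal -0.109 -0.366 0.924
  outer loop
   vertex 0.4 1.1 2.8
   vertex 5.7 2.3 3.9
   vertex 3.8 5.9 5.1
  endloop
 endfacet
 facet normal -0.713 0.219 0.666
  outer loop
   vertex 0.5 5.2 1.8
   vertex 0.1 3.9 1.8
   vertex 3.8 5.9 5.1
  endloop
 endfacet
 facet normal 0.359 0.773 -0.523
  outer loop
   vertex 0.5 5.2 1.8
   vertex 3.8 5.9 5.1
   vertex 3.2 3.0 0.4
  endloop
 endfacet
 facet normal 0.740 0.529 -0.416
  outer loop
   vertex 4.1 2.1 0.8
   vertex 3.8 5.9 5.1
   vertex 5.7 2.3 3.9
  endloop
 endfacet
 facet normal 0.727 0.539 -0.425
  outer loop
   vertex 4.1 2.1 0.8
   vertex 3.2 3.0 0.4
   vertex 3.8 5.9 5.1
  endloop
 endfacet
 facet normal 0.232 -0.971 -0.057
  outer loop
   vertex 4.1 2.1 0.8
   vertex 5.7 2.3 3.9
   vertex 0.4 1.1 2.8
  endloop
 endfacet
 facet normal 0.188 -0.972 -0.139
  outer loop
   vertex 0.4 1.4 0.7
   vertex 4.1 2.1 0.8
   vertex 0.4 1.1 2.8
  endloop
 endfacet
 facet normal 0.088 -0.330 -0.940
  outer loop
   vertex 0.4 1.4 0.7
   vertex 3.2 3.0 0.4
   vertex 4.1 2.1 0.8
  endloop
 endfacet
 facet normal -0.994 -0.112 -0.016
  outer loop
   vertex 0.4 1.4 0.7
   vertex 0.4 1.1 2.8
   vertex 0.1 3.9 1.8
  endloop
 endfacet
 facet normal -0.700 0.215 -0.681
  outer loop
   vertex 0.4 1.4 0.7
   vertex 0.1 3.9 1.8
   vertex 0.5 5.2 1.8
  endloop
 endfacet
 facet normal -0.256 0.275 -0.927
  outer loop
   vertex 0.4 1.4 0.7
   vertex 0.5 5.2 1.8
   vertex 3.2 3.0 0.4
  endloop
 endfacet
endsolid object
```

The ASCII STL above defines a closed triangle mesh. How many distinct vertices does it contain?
8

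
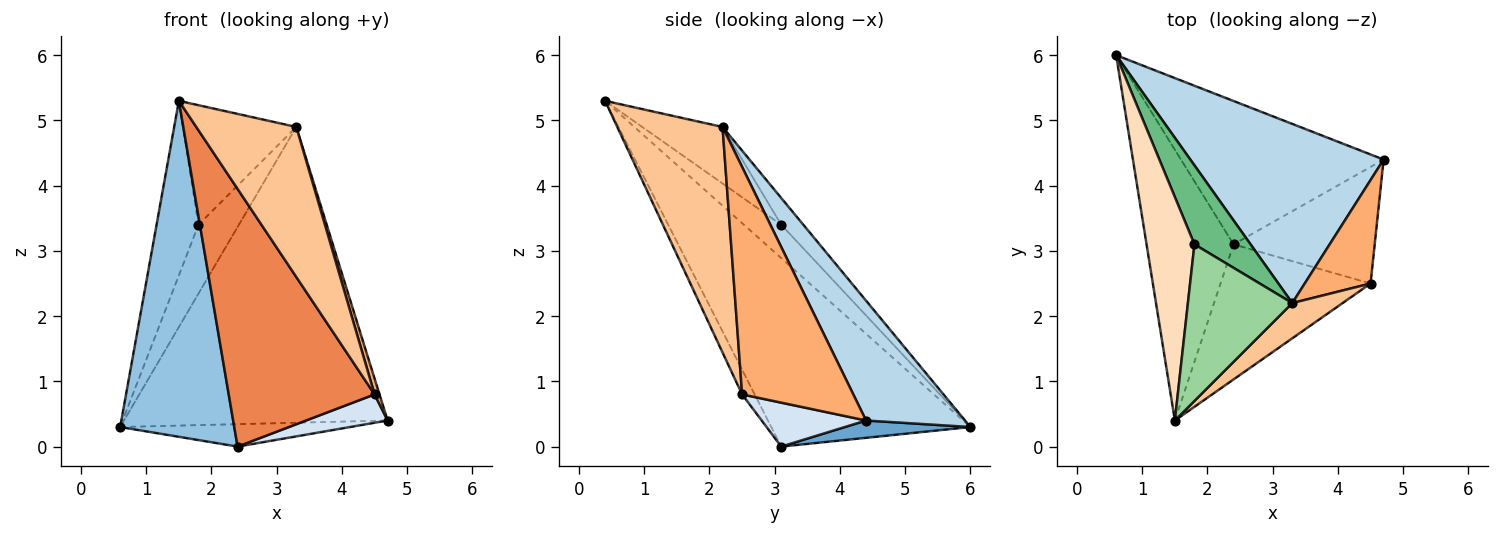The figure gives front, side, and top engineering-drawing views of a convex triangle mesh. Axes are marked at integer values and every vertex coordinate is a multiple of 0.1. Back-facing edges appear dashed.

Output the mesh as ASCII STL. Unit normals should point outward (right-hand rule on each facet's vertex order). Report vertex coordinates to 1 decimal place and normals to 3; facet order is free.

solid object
 facet normal 0.084 0.154 -0.984
  outer loop
   vertex 2.4 3.1 0.0
   vertex 0.6 6.0 0.3
   vertex 4.7 4.4 0.4
  endloop
 endfacet
 facet normal -0.805 -0.461 -0.372
  outer loop
   vertex 2.4 3.1 0.0
   vertex 1.5 0.4 5.3
   vertex 0.6 6.0 0.3
  endloop
 endfacet
 facet normal 0.306 0.814 0.493
  outer loop
   vertex 3.3 2.2 4.9
   vertex 4.7 4.4 0.4
   vertex 0.6 6.0 0.3
  endloop
 endfacet
 facet normal 0.290 -0.226 -0.930
  outer loop
   vertex 4.5 2.5 0.8
   vertex 2.4 3.1 0.0
   vertex 4.7 4.4 0.4
  endloop
 endfacet
 facet normal -0.076 -0.883 -0.463
  outer loop
   vertex 4.5 2.5 0.8
   vertex 1.5 0.4 5.3
   vertex 2.4 3.1 0.0
  endloop
 endfacet
 facet normal 0.960 -0.043 0.278
  outer loop
   vertex 4.5 2.5 0.8
   vertex 4.7 4.4 0.4
   vertex 3.3 2.2 4.9
  endloop
 endfacet
 facet normal 0.716 -0.680 0.160
  outer loop
   vertex 4.5 2.5 0.8
   vertex 3.3 2.2 4.9
   vertex 1.5 0.4 5.3
  endloop
 endfacet
 facet normal -0.481 0.540 0.691
  outer loop
   vertex 1.8 3.1 3.4
   vertex 0.6 6.0 0.3
   vertex 1.5 0.4 5.3
  endloop
 endfacet
 facet normal -0.338 0.618 0.709
  outer loop
   vertex 1.8 3.1 3.4
   vertex 3.3 2.2 4.9
   vertex 0.6 6.0 0.3
  endloop
 endfacet
 facet normal -0.395 0.558 0.730
  outer loop
   vertex 1.8 3.1 3.4
   vertex 1.5 0.4 5.3
   vertex 3.3 2.2 4.9
  endloop
 endfacet
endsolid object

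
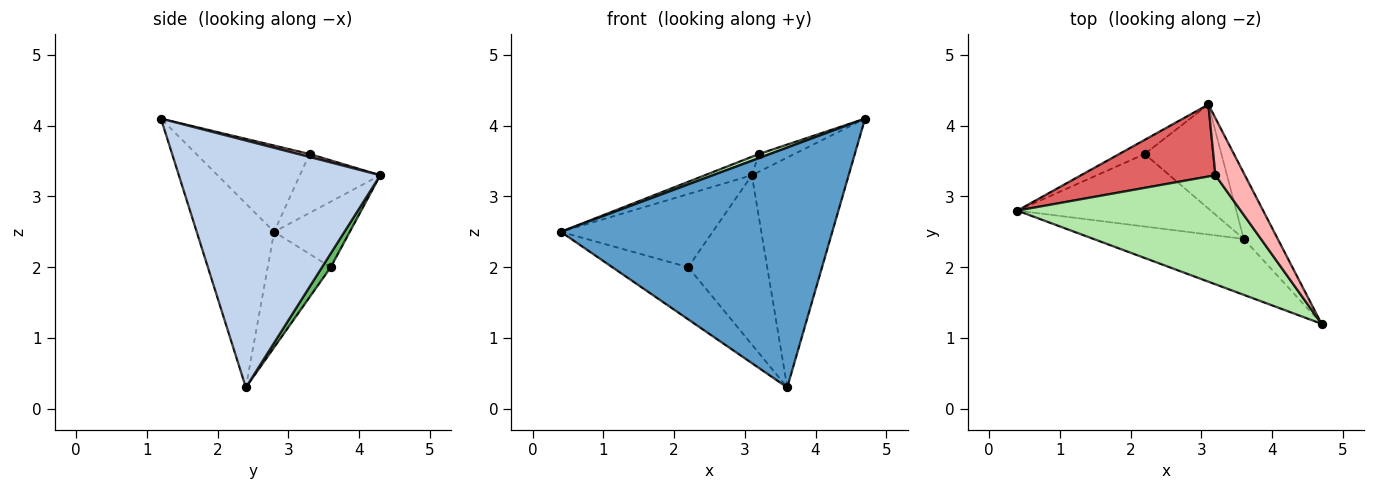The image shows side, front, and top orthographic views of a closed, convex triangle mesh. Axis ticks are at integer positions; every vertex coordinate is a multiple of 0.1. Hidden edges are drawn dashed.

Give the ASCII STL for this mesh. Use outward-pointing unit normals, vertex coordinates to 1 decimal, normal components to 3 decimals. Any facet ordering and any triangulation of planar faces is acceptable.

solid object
 facet normal -0.268 -0.938 -0.219
  outer loop
   vertex 3.6 2.4 0.3
   vertex 4.7 1.2 4.1
   vertex 0.4 2.8 2.5
  endloop
 endfacet
 facet normal 0.894 0.430 -0.123
  outer loop
   vertex 3.6 2.4 0.3
   vertex 3.1 4.3 3.3
   vertex 4.7 1.2 4.1
  endloop
 endfacet
 facet normal -0.439 0.882 -0.171
  outer loop
   vertex 2.2 3.6 2.0
   vertex 0.4 2.8 2.5
   vertex 3.1 4.3 3.3
  endloop
 endfacet
 facet normal -0.436 0.525 -0.730
  outer loop
   vertex 2.2 3.6 2.0
   vertex 3.6 2.4 0.3
   vertex 0.4 2.8 2.5
  endloop
 endfacet
 facet normal 0.094 0.848 -0.522
  outer loop
   vertex 2.2 3.6 2.0
   vertex 3.1 4.3 3.3
   vertex 3.6 2.4 0.3
  endloop
 endfacet
 facet normal -0.360 -0.035 0.932
  outer loop
   vertex 3.2 3.3 3.6
   vertex 0.4 2.8 2.5
   vertex 4.7 1.2 4.1
  endloop
 endfacet
 facet normal -0.391 0.228 0.892
  outer loop
   vertex 3.2 3.3 3.6
   vertex 3.1 4.3 3.3
   vertex 0.4 2.8 2.5
  endloop
 endfacet
 facet normal 0.096 0.295 0.951
  outer loop
   vertex 3.2 3.3 3.6
   vertex 4.7 1.2 4.1
   vertex 3.1 4.3 3.3
  endloop
 endfacet
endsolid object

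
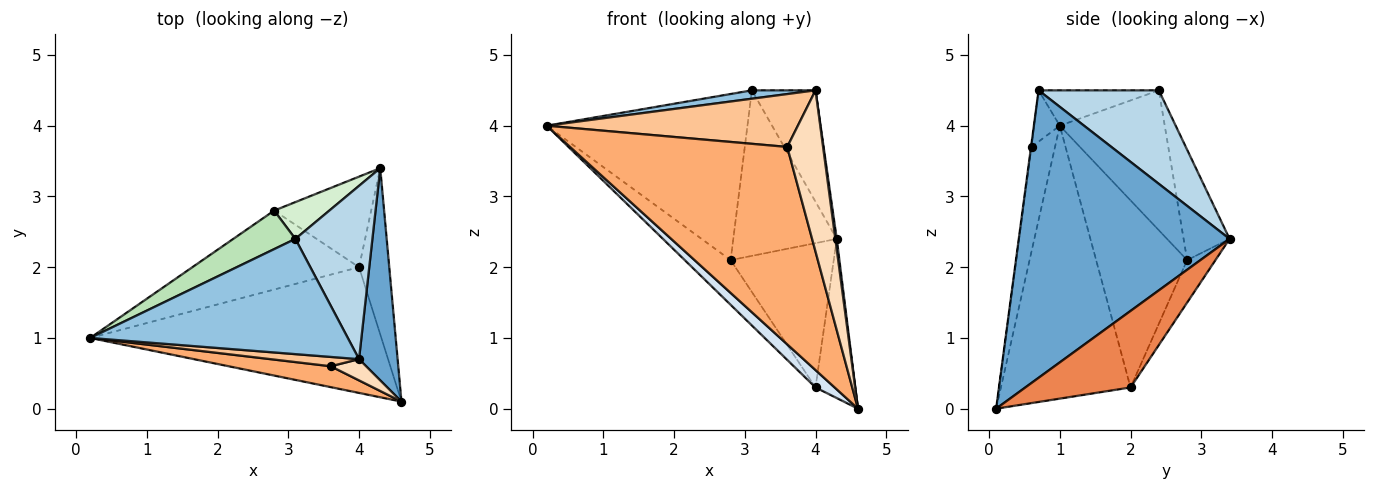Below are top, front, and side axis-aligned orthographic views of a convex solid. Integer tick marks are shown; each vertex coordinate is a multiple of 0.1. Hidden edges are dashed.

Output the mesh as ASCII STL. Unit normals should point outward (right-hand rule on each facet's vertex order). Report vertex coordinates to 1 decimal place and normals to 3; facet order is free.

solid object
 facet normal 0.991 -0.007 0.133
  outer loop
   vertex 4.0 0.7 4.5
   vertex 4.6 0.1 0.0
   vertex 4.3 3.4 2.4
  endloop
 endfacet
 facet normal -0.136 -0.072 0.988
  outer loop
   vertex 3.1 2.4 4.5
   vertex 0.2 1.0 4.0
   vertex 4.0 0.7 4.5
  endloop
 endfacet
 facet normal 0.715 0.378 0.588
  outer loop
   vertex 3.1 2.4 4.5
   vertex 4.0 0.7 4.5
   vertex 4.3 3.4 2.4
  endloop
 endfacet
 facet normal -0.680 -0.100 -0.726
  outer loop
   vertex 4.0 2.0 0.3
   vertex 4.6 0.1 0.0
   vertex 0.2 1.0 4.0
  endloop
 endfacet
 facet normal 0.877 0.332 -0.347
  outer loop
   vertex 4.0 2.0 0.3
   vertex 4.3 3.4 2.4
   vertex 4.6 0.1 0.0
  endloop
 endfacet
 facet normal -0.107 -0.989 0.105
  outer loop
   vertex 3.6 0.6 3.7
   vertex 0.2 1.0 4.0
   vertex 4.6 0.1 0.0
  endloop
 endfacet
 facet normal -0.100 -0.980 0.173
  outer loop
   vertex 3.6 0.6 3.7
   vertex 4.0 0.7 4.5
   vertex 0.2 1.0 4.0
  endloop
 endfacet
 facet normal -0.013 -0.991 0.130
  outer loop
   vertex 3.6 0.6 3.7
   vertex 4.6 0.1 0.0
   vertex 4.0 0.7 4.5
  endloop
 endfacet
 facet normal -0.699 0.352 -0.622
  outer loop
   vertex 2.8 2.8 2.1
   vertex 4.0 2.0 0.3
   vertex 0.2 1.0 4.0
  endloop
 endfacet
 facet normal -0.226 0.825 -0.518
  outer loop
   vertex 2.8 2.8 2.1
   vertex 4.3 3.4 2.4
   vertex 4.0 2.0 0.3
  endloop
 endfacet
 facet normal -0.454 0.868 0.201
  outer loop
   vertex 2.8 2.8 2.1
   vertex 0.2 1.0 4.0
   vertex 3.1 2.4 4.5
  endloop
 endfacet
 facet normal -0.398 0.896 0.199
  outer loop
   vertex 2.8 2.8 2.1
   vertex 3.1 2.4 4.5
   vertex 4.3 3.4 2.4
  endloop
 endfacet
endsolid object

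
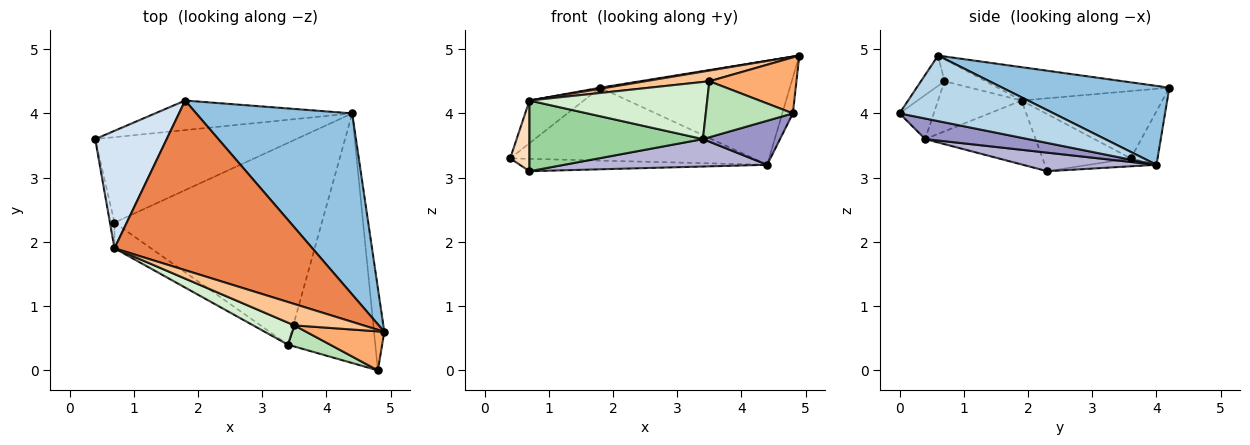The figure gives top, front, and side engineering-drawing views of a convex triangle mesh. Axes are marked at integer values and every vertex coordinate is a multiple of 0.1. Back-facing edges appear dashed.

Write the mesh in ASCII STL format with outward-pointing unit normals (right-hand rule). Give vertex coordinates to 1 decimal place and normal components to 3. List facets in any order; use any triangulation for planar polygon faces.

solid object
 facet normal -0.102 0.922 -0.374
  outer loop
   vertex 4.4 4.0 3.2
   vertex 0.4 3.6 3.3
   vertex 1.8 4.2 4.4
  endloop
 endfacet
 facet normal 0.402 0.456 0.794
  outer loop
   vertex 4.4 4.0 3.2
   vertex 1.8 4.2 4.4
   vertex 4.9 0.6 4.9
  endloop
 endfacet
 facet normal 0.986 0.068 -0.155
  outer loop
   vertex 4.4 4.0 3.2
   vertex 4.9 0.6 4.9
   vertex 4.8 0.0 4.0
  endloop
 endfacet
 facet normal -0.663 0.256 0.704
  outer loop
   vertex 0.7 1.9 4.2
   vertex 1.8 4.2 4.4
   vertex 0.4 3.6 3.3
  endloop
 endfacet
 facet normal -0.166 -0.006 0.986
  outer loop
   vertex 0.7 1.9 4.2
   vertex 4.9 0.6 4.9
   vertex 1.8 4.2 4.4
  endloop
 endfacet
 facet normal -0.217 -0.801 0.558
  outer loop
   vertex 3.5 0.7 4.5
   vertex 4.8 0.0 4.0
   vertex 4.9 0.6 4.9
  endloop
 endfacet
 facet normal -0.276 -0.430 0.860
  outer loop
   vertex 3.5 0.7 4.5
   vertex 4.9 0.6 4.9
   vertex 0.7 1.9 4.2
  endloop
 endfacet
 facet normal -0.974 -0.213 -0.077
  outer loop
   vertex 0.7 2.3 3.1
   vertex 0.7 1.9 4.2
   vertex 0.4 3.6 3.3
  endloop
 endfacet
 facet normal -0.039 0.143 -0.989
  outer loop
   vertex 0.7 2.3 3.1
   vertex 0.4 3.6 3.3
   vertex 4.4 4.0 3.2
  endloop
 endfacet
 facet normal -0.513 -0.807 -0.293
  outer loop
   vertex 3.4 0.4 3.6
   vertex 0.7 1.9 4.2
   vertex 0.7 2.3 3.1
  endloop
 endfacet
 facet normal -0.345 -0.878 0.331
  outer loop
   vertex 3.4 0.4 3.6
   vertex 4.8 0.0 4.0
   vertex 3.5 0.7 4.5
  endloop
 endfacet
 facet normal -0.402 -0.855 0.329
  outer loop
   vertex 3.4 0.4 3.6
   vertex 3.5 0.7 4.5
   vertex 0.7 1.9 4.2
  endloop
 endfacet
 facet normal 0.226 -0.169 -0.959
  outer loop
   vertex 3.4 0.4 3.6
   vertex 4.4 4.0 3.2
   vertex 4.8 0.0 4.0
  endloop
 endfacet
 facet normal 0.088 -0.134 -0.987
  outer loop
   vertex 3.4 0.4 3.6
   vertex 0.7 2.3 3.1
   vertex 4.4 4.0 3.2
  endloop
 endfacet
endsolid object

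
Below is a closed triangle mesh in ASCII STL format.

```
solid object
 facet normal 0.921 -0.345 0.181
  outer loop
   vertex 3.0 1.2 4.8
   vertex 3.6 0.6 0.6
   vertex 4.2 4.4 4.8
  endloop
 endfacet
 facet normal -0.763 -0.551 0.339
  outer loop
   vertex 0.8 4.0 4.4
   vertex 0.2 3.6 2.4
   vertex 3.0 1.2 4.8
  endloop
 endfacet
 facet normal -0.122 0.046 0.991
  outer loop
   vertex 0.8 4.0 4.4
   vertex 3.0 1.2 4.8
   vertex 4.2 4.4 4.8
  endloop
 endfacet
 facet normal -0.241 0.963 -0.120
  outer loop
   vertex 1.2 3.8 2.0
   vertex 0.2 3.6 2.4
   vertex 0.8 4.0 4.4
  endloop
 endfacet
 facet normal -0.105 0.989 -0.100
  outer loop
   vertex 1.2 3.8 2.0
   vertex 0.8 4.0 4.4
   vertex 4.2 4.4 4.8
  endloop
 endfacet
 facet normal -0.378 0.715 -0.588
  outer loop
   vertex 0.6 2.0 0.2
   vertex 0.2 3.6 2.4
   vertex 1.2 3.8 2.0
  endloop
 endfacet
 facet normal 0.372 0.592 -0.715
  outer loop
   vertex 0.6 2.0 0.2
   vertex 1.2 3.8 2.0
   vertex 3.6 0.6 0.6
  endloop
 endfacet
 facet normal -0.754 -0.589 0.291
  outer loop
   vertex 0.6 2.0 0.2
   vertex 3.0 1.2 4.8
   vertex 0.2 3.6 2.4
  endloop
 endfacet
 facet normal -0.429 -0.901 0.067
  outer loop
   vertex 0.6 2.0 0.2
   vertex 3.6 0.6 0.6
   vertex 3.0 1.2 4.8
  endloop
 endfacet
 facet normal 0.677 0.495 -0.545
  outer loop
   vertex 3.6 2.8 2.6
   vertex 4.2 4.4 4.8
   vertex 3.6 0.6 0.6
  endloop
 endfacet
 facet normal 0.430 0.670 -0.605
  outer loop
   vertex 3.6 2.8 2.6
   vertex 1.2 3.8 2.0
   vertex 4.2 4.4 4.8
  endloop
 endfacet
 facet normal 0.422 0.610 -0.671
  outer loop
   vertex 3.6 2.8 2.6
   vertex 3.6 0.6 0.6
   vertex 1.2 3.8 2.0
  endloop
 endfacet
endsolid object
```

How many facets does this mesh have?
12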